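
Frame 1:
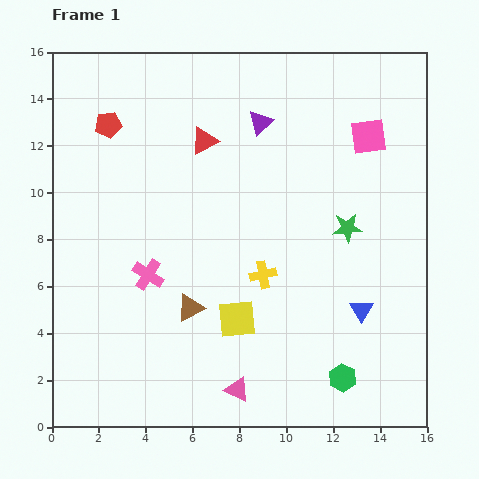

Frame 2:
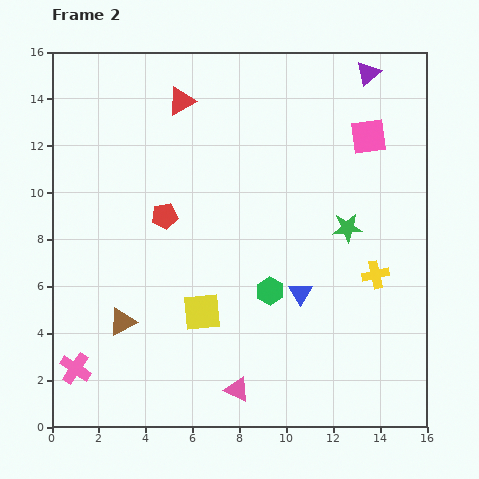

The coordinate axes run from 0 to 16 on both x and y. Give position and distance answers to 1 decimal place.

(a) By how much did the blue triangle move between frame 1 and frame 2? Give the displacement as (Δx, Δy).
(-2.6, 0.7)

The blue triangle was at (13.2, 5.0) in frame 1 and (10.6, 5.7) in frame 2.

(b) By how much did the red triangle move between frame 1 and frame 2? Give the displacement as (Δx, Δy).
(-1.0, 1.7)

The red triangle was at (6.5, 12.2) in frame 1 and (5.5, 13.9) in frame 2.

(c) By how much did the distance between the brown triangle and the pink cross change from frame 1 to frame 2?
+0.5

Distance in frame 1: 2.3. Distance in frame 2: 2.8.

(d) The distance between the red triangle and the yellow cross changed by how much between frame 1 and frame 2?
+4.9

Distance in frame 1: 6.2. Distance in frame 2: 11.1.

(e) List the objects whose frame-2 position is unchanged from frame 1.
the green star, the pink square, the pink triangle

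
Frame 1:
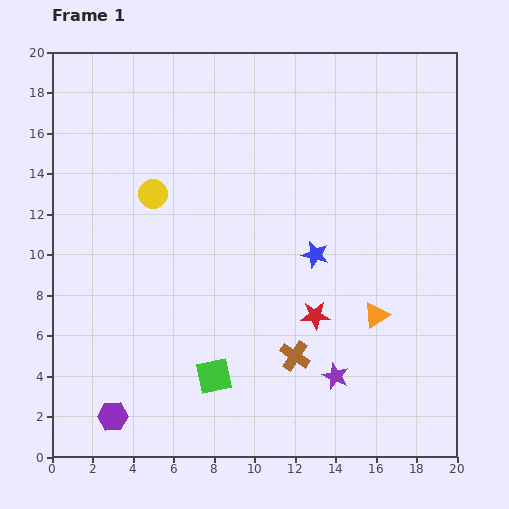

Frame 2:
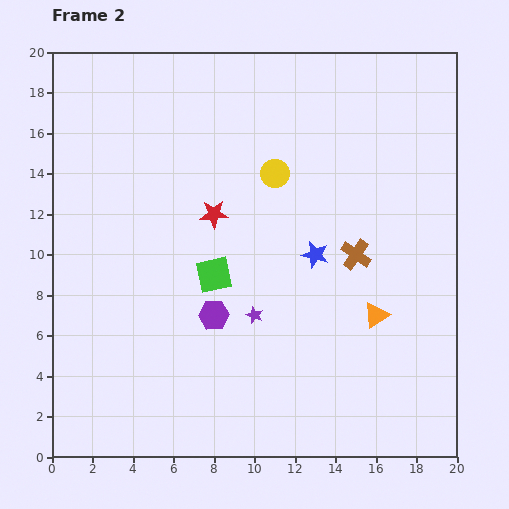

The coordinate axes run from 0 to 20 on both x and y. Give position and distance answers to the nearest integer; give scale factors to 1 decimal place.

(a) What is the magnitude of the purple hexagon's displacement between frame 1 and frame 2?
7

The purple hexagon moved from (3, 2) to (8, 7), a distance of √(5² + 5²) ≈ 7.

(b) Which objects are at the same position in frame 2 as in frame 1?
the blue star, the orange triangle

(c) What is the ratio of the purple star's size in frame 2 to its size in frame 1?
0.6×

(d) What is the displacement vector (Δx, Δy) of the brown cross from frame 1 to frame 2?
(3, 5)

The brown cross was at (12, 5) in frame 1 and (15, 10) in frame 2.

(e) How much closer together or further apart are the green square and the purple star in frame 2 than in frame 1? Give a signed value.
-3

Distance in frame 1: 6. Distance in frame 2: 3.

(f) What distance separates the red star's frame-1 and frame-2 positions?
7

The red star moved from (13, 7) to (8, 12), a distance of √(5² + 5²) ≈ 7.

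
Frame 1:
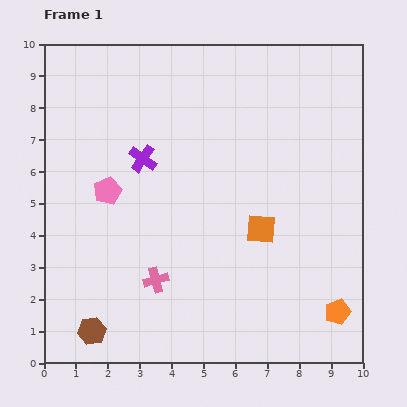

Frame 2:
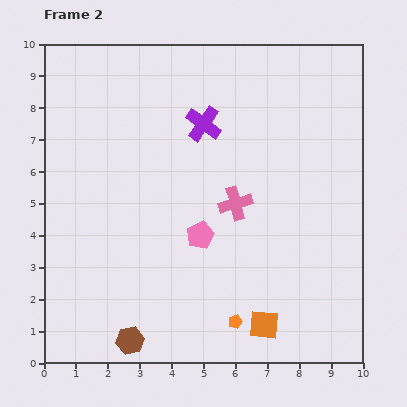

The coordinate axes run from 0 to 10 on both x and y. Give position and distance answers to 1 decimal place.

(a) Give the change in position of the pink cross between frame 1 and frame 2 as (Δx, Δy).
(2.5, 2.4)

The pink cross was at (3.5, 2.6) in frame 1 and (6.0, 5.0) in frame 2.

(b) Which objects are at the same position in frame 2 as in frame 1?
none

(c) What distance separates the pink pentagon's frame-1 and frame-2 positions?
3.2

The pink pentagon moved from (2.0, 5.4) to (4.9, 4.0), a distance of √(2.9² + 1.4²) ≈ 3.2.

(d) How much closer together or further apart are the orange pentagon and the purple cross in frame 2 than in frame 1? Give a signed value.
-1.5

Distance in frame 1: 7.8. Distance in frame 2: 6.3.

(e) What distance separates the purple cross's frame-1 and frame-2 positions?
2.2

The purple cross moved from (3.1, 6.4) to (5.0, 7.5), a distance of √(1.9² + 1.1²) ≈ 2.2.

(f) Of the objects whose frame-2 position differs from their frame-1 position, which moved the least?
the brown hexagon

(moved 1.2)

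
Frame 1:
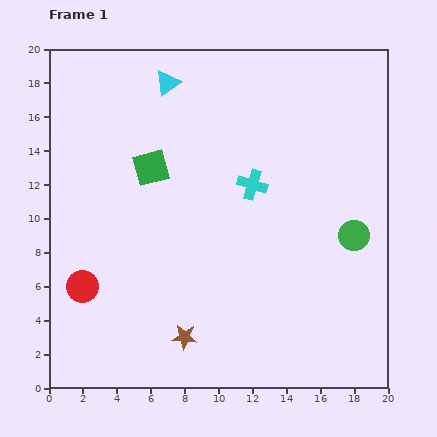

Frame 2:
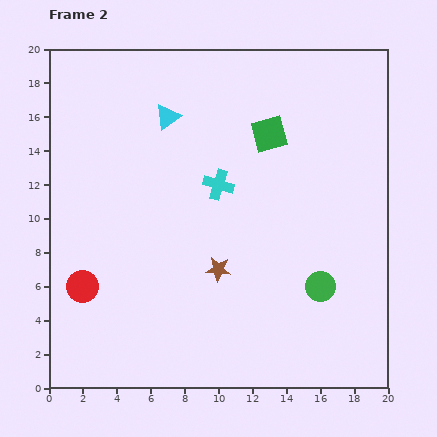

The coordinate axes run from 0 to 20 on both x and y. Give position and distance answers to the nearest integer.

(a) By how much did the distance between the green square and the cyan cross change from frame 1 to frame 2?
-2

Distance in frame 1: 6. Distance in frame 2: 4.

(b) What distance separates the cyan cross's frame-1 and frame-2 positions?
2

The cyan cross moved from (12, 12) to (10, 12), a distance of √(2² + 0²) ≈ 2.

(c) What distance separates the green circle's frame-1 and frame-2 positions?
4

The green circle moved from (18, 9) to (16, 6), a distance of √(2² + 3²) ≈ 4.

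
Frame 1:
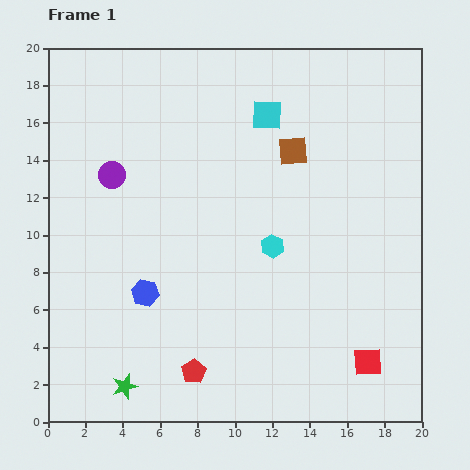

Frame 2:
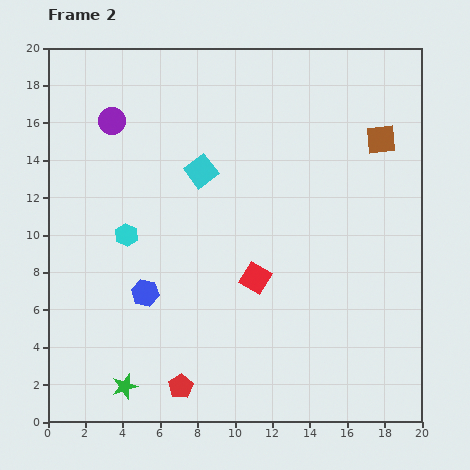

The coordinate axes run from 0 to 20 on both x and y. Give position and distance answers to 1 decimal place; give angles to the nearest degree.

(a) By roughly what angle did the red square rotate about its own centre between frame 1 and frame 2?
33° clockwise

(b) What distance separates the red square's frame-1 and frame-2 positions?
7.5

The red square moved from (17.1, 3.2) to (11.1, 7.7), a distance of √(6.0² + 4.5²) ≈ 7.5.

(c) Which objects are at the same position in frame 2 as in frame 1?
the green star, the blue hexagon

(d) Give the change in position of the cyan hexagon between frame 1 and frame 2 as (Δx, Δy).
(-7.8, 0.6)

The cyan hexagon was at (12.0, 9.4) in frame 1 and (4.2, 10.0) in frame 2.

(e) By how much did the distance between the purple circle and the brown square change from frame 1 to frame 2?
+4.6

Distance in frame 1: 9.8. Distance in frame 2: 14.4.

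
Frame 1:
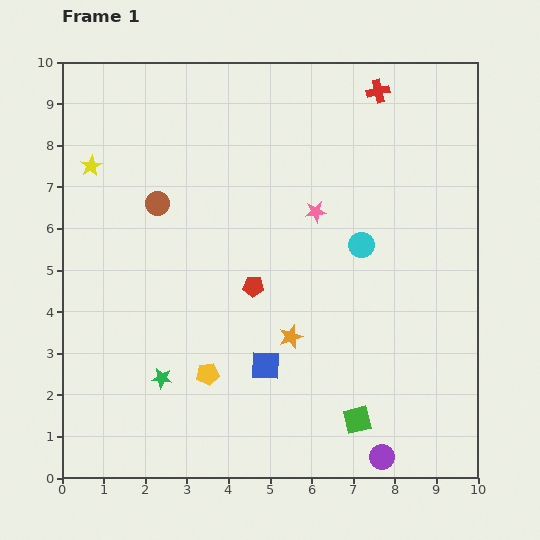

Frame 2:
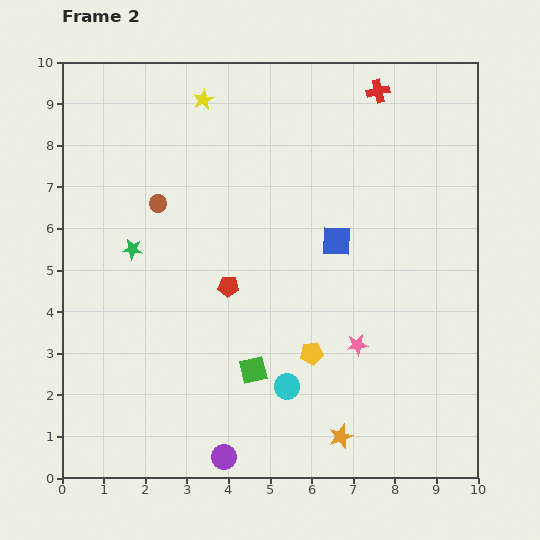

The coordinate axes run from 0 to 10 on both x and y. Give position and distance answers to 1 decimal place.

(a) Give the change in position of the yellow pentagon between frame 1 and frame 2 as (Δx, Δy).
(2.5, 0.5)

The yellow pentagon was at (3.5, 2.5) in frame 1 and (6.0, 3.0) in frame 2.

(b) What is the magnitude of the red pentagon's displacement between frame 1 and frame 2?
0.6

The red pentagon moved from (4.6, 4.6) to (4.0, 4.6), a distance of √(0.6² + 0.0²) ≈ 0.6.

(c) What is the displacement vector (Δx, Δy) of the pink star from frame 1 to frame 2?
(1.0, -3.2)

The pink star was at (6.1, 6.4) in frame 1 and (7.1, 3.2) in frame 2.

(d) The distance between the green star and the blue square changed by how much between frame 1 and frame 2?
+2.4

Distance in frame 1: 2.5. Distance in frame 2: 4.9.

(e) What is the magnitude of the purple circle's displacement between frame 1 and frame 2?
3.8

The purple circle moved from (7.7, 0.5) to (3.9, 0.5), a distance of √(3.8² + 0.0²) ≈ 3.8.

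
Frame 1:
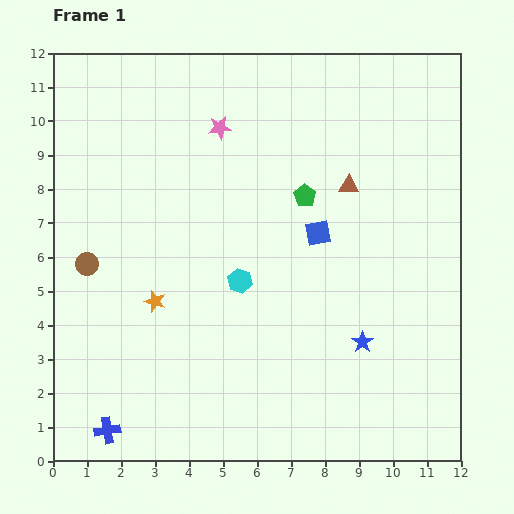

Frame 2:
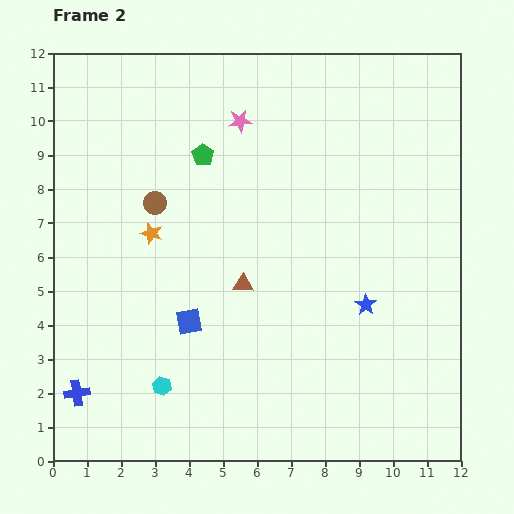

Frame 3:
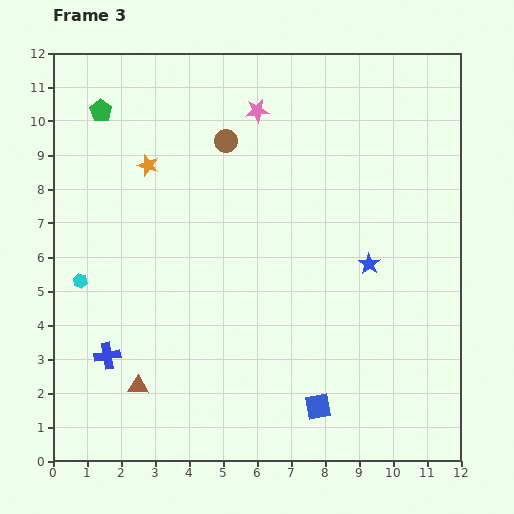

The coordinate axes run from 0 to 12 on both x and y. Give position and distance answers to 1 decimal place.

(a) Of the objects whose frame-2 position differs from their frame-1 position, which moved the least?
the pink star

(moved 0.6)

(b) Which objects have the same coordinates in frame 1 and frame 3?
none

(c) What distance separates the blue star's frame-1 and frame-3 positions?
2.3

The blue star moved from (9.1, 3.5) to (9.3, 5.8), a distance of √(0.2² + 2.3²) ≈ 2.3.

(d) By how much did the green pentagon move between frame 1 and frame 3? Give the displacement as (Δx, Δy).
(-6.0, 2.5)

The green pentagon was at (7.4, 7.8) in frame 1 and (1.4, 10.3) in frame 3.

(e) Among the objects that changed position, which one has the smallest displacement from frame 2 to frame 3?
the pink star

(moved 0.6)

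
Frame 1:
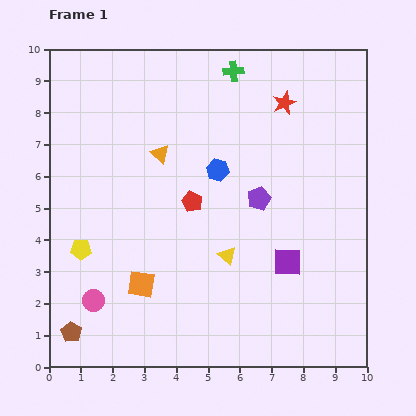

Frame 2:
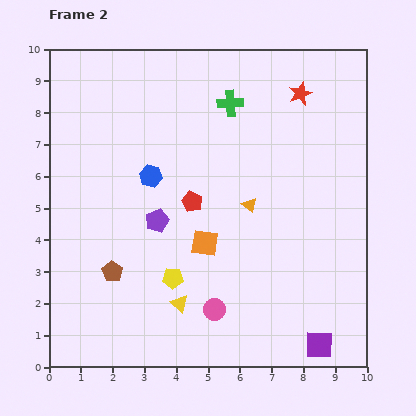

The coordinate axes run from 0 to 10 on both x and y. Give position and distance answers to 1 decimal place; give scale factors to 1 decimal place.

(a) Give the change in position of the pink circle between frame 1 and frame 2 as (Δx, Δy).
(3.8, -0.3)

The pink circle was at (1.4, 2.1) in frame 1 and (5.2, 1.8) in frame 2.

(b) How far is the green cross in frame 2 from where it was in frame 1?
1.0

The green cross moved from (5.8, 9.3) to (5.7, 8.3), a distance of √(0.1² + 1.0²) ≈ 1.0.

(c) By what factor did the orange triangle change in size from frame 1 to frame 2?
0.8×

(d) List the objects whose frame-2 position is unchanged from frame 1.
the red pentagon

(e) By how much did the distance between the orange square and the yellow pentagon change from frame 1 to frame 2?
-0.7

Distance in frame 1: 2.2. Distance in frame 2: 1.5.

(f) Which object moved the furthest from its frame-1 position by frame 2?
the pink circle

(moved 3.8; next 3.3)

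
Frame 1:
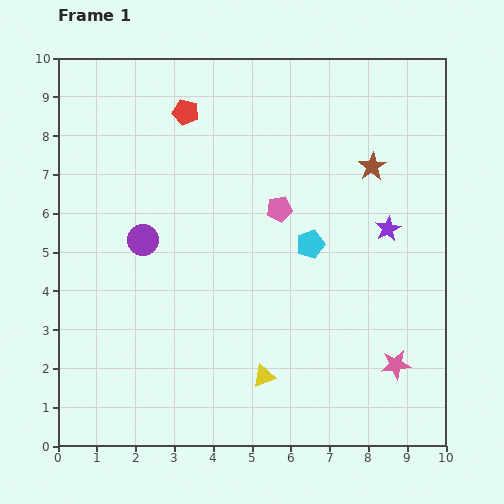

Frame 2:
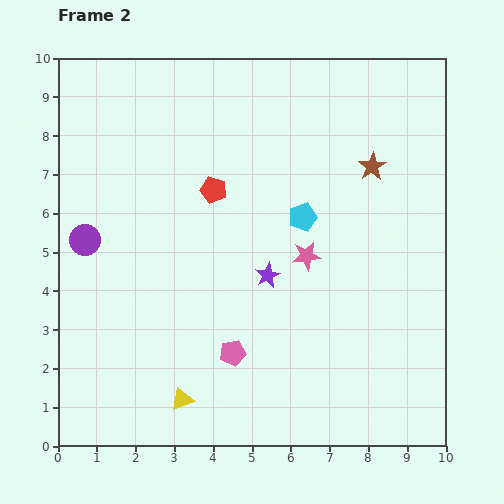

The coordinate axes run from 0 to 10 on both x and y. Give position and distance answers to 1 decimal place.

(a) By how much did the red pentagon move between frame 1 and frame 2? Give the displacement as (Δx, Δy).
(0.7, -2.0)

The red pentagon was at (3.3, 8.6) in frame 1 and (4.0, 6.6) in frame 2.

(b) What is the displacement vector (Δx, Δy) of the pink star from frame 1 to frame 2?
(-2.3, 2.8)

The pink star was at (8.7, 2.1) in frame 1 and (6.4, 4.9) in frame 2.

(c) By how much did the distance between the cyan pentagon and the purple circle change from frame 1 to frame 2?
+1.3

Distance in frame 1: 4.3. Distance in frame 2: 5.6.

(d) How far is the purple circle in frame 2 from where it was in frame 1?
1.5

The purple circle moved from (2.2, 5.3) to (0.7, 5.3), a distance of √(1.5² + 0.0²) ≈ 1.5.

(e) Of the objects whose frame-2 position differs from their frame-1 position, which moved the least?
the cyan pentagon

(moved 0.7)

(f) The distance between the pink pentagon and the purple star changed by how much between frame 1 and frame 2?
-0.6

Distance in frame 1: 2.8. Distance in frame 2: 2.2.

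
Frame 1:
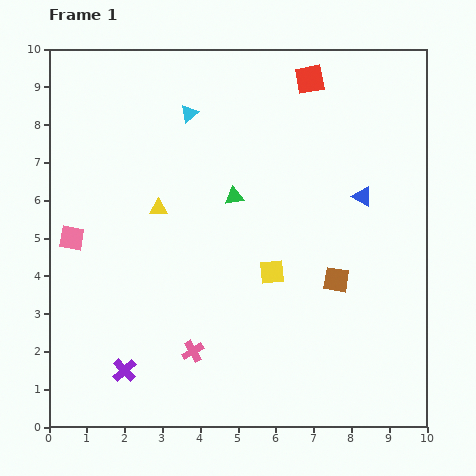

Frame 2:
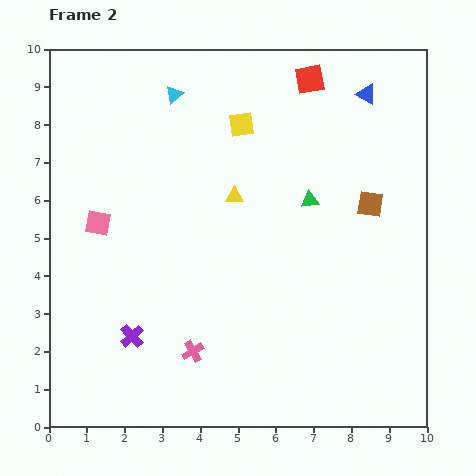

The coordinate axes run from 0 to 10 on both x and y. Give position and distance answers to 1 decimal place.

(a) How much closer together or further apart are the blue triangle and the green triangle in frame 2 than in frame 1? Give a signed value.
-0.2

Distance in frame 1: 3.4. Distance in frame 2: 3.2.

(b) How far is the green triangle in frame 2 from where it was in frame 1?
2.0

The green triangle moved from (4.9, 6.1) to (6.9, 6.0), a distance of √(2.0² + 0.1²) ≈ 2.0.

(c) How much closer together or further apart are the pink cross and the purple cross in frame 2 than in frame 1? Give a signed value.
-0.3

Distance in frame 1: 1.9. Distance in frame 2: 1.6.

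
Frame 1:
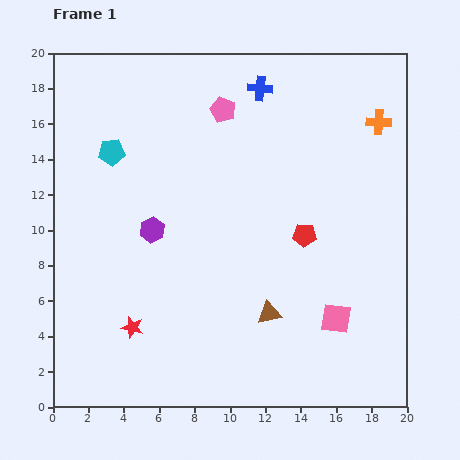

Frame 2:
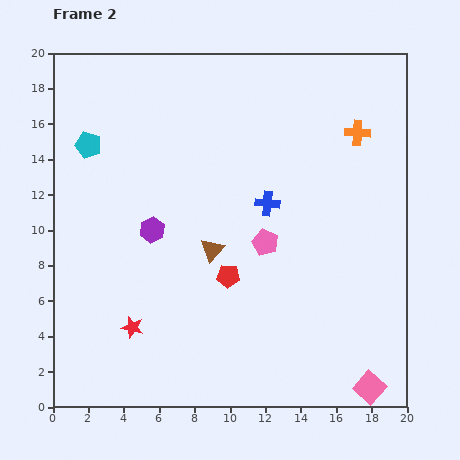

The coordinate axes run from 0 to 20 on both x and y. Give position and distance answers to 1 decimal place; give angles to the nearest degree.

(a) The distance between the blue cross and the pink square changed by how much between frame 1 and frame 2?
-1.8

Distance in frame 1: 13.7. Distance in frame 2: 11.9.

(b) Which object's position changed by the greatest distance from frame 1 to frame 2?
the pink pentagon

(moved 7.9; next 6.5)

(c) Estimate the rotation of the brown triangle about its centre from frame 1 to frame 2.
36° counter-clockwise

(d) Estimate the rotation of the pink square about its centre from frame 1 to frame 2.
34° clockwise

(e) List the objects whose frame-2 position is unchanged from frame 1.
the red star, the purple hexagon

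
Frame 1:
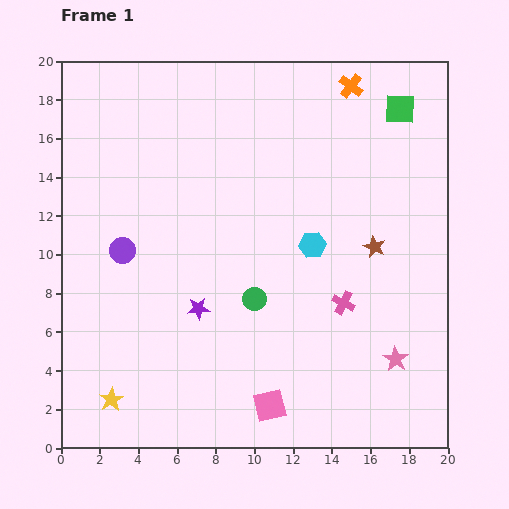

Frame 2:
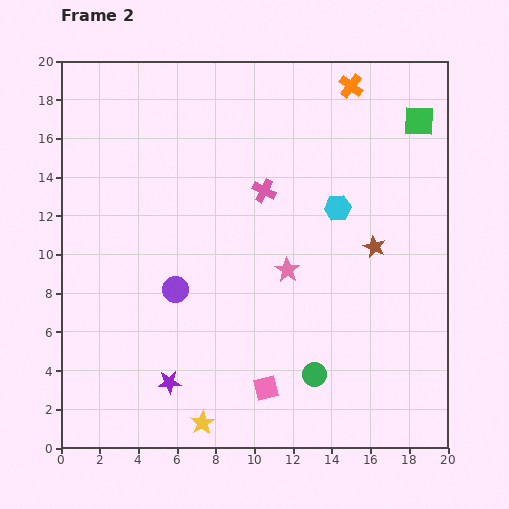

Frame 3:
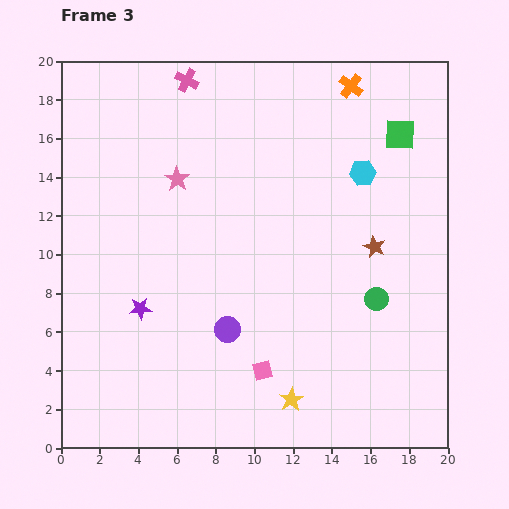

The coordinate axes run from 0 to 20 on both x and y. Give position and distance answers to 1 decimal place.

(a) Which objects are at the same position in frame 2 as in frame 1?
the brown star, the orange cross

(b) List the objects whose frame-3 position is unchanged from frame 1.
the brown star, the orange cross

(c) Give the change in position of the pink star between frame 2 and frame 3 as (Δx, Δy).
(-5.7, 4.7)

The pink star was at (11.7, 9.2) in frame 2 and (6.0, 13.9) in frame 3.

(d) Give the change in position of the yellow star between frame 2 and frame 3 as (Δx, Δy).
(4.6, 1.2)

The yellow star was at (7.3, 1.3) in frame 2 and (11.9, 2.5) in frame 3.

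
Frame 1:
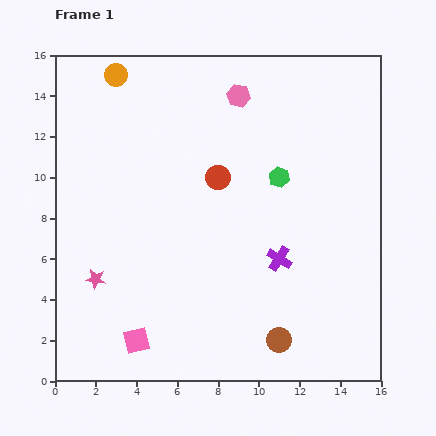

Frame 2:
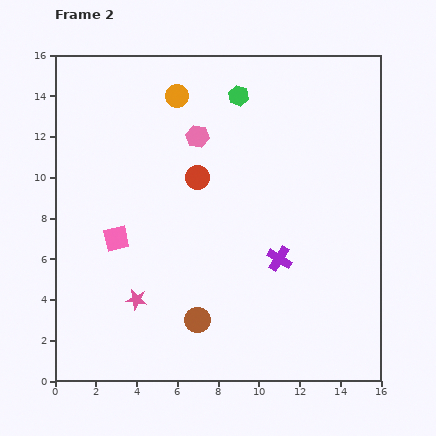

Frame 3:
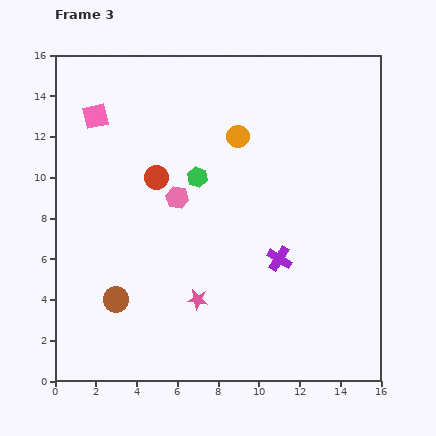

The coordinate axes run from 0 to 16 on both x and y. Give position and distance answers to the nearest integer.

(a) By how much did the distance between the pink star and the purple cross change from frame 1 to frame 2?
-2

Distance in frame 1: 9. Distance in frame 2: 7.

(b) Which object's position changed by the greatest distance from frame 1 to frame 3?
the pink square

(moved 11; next 8)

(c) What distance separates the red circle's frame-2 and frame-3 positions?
2

The red circle moved from (7, 10) to (5, 10), a distance of √(2² + 0²) ≈ 2.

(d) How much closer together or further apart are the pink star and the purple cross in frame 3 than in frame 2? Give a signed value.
-3

Distance in frame 2: 7. Distance in frame 3: 4.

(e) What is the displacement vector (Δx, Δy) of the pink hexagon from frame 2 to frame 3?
(-1, -3)

The pink hexagon was at (7, 12) in frame 2 and (6, 9) in frame 3.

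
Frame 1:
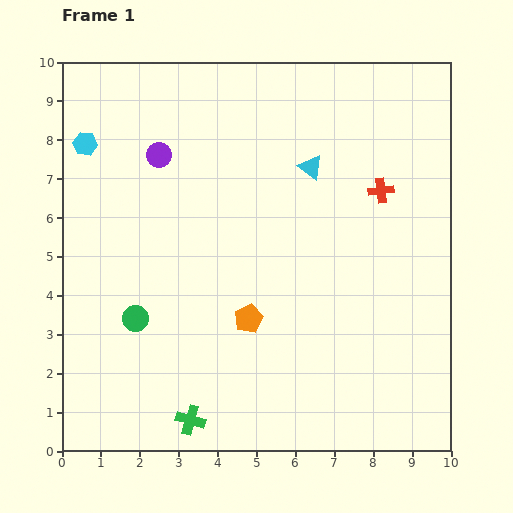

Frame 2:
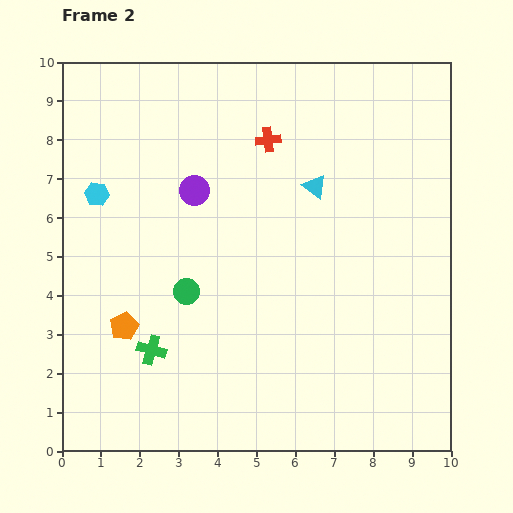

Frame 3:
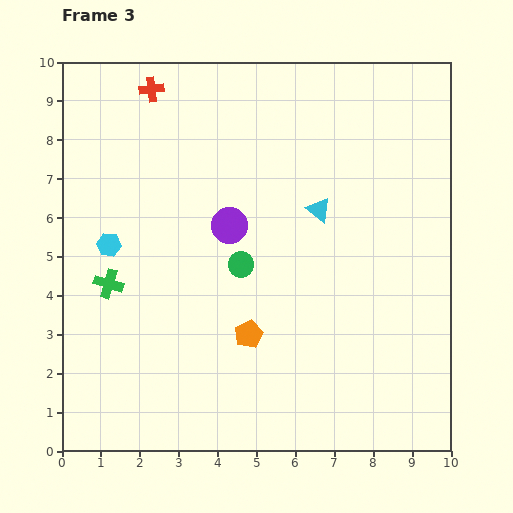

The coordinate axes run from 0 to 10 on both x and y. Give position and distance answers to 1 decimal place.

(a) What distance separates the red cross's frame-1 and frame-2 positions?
3.2

The red cross moved from (8.2, 6.7) to (5.3, 8.0), a distance of √(2.9² + 1.3²) ≈ 3.2.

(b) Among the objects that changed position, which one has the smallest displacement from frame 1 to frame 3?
the orange pentagon

(moved 0.4)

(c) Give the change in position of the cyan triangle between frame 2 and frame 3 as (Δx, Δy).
(0.1, -0.6)

The cyan triangle was at (6.5, 6.8) in frame 2 and (6.6, 6.2) in frame 3.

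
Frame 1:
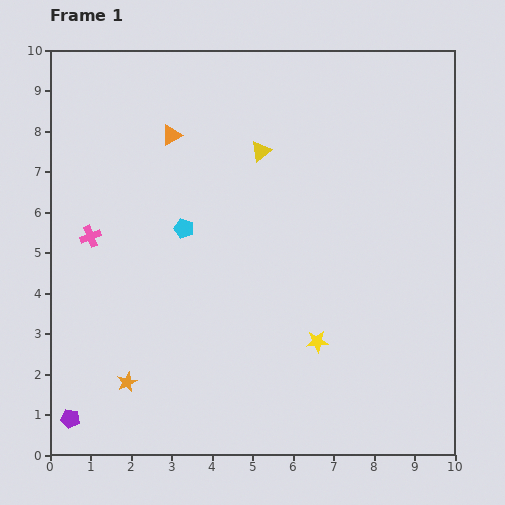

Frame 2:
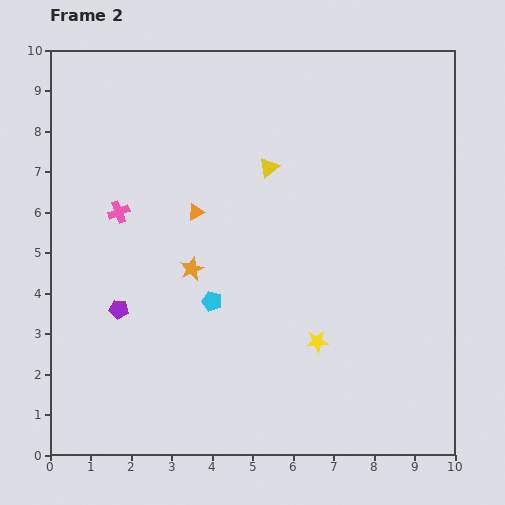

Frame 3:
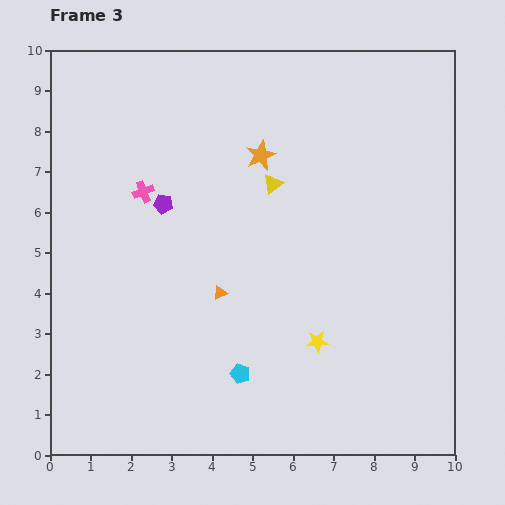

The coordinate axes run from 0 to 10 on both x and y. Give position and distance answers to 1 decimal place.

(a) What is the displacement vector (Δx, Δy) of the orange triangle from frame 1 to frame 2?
(0.6, -1.9)

The orange triangle was at (3.0, 7.9) in frame 1 and (3.6, 6.0) in frame 2.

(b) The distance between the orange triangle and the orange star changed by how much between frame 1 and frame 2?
-4.8

Distance in frame 1: 6.2. Distance in frame 2: 1.4.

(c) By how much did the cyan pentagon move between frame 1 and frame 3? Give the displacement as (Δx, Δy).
(1.4, -3.6)

The cyan pentagon was at (3.3, 5.6) in frame 1 and (4.7, 2.0) in frame 3.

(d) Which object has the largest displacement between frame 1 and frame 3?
the orange star

(moved 6.5; next 5.8)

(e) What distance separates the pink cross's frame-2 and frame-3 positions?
0.8

The pink cross moved from (1.7, 6.0) to (2.3, 6.5), a distance of √(0.6² + 0.5²) ≈ 0.8.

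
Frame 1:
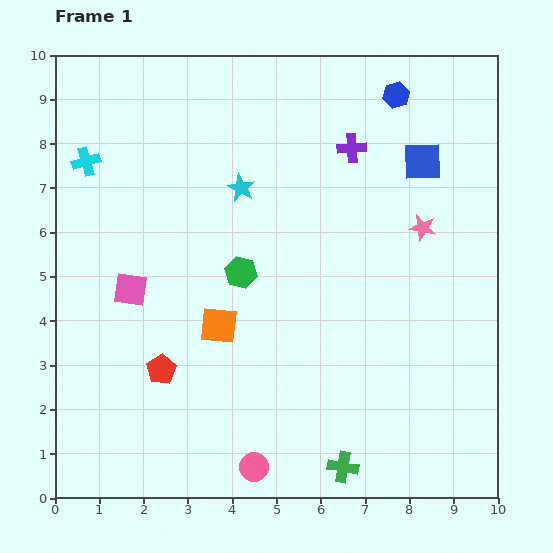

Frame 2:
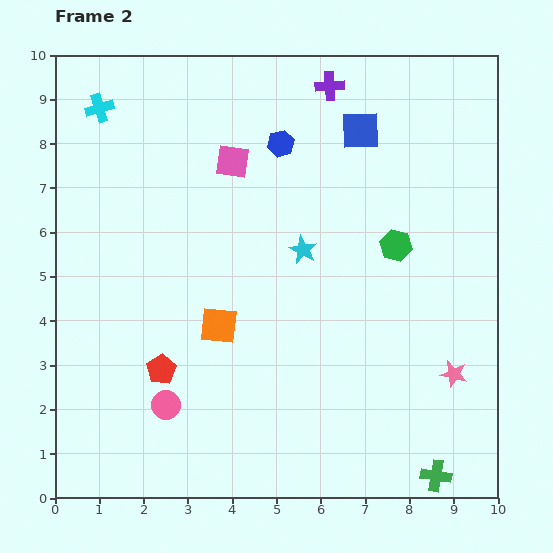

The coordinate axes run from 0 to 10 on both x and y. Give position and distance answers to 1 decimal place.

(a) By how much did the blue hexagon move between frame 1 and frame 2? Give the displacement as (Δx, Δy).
(-2.6, -1.1)

The blue hexagon was at (7.7, 9.1) in frame 1 and (5.1, 8.0) in frame 2.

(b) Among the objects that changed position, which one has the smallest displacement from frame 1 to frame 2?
the cyan cross

(moved 1.2)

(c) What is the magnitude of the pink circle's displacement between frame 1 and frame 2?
2.4

The pink circle moved from (4.5, 0.7) to (2.5, 2.1), a distance of √(2.0² + 1.4²) ≈ 2.4.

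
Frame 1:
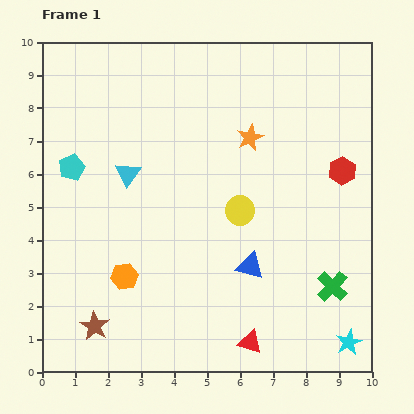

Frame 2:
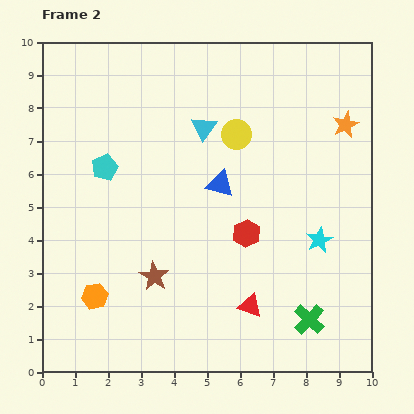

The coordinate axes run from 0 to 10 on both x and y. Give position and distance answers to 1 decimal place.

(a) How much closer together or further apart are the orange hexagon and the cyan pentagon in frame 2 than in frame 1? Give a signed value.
+0.2

Distance in frame 1: 3.7. Distance in frame 2: 3.9.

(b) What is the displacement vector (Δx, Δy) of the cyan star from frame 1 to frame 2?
(-0.9, 3.1)

The cyan star was at (9.3, 0.9) in frame 1 and (8.4, 4.0) in frame 2.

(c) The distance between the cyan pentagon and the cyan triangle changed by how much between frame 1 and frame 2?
+1.5

Distance in frame 1: 1.7. Distance in frame 2: 3.2.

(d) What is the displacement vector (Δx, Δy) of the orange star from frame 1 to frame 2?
(2.9, 0.4)

The orange star was at (6.3, 7.1) in frame 1 and (9.2, 7.5) in frame 2.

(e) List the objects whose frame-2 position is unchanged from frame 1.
none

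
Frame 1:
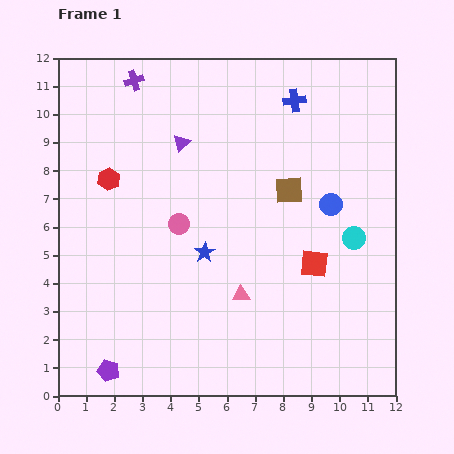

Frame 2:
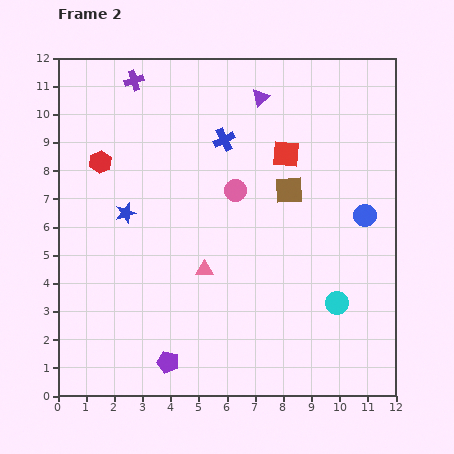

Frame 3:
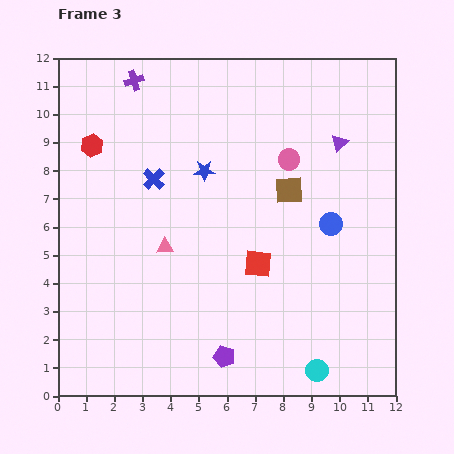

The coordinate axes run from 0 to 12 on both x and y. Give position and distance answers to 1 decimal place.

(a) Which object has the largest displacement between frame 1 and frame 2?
the red square

(moved 4.0; next 3.2)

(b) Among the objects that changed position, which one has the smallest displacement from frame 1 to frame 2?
the red hexagon

(moved 0.7)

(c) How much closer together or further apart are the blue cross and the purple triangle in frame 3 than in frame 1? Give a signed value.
+2.4

Distance in frame 1: 4.3. Distance in frame 3: 6.7.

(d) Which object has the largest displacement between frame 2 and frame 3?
the red square

(moved 4.0; next 3.2)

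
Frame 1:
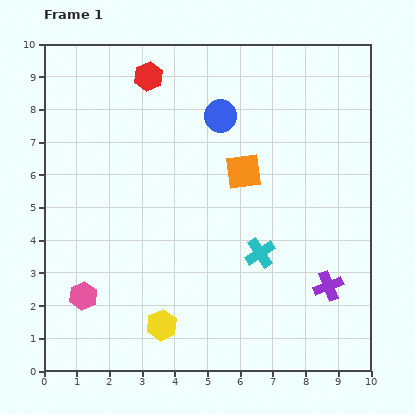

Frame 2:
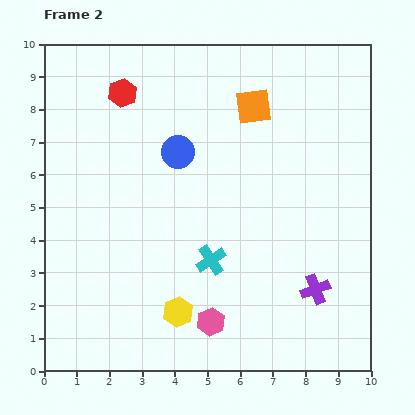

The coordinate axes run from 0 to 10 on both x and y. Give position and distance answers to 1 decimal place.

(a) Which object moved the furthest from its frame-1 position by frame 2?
the pink hexagon

(moved 4.0; next 2.0)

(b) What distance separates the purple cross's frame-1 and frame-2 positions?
0.4

The purple cross moved from (8.7, 2.6) to (8.3, 2.5), a distance of √(0.4² + 0.1²) ≈ 0.4.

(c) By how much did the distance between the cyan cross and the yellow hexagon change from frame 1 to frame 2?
-1.8

Distance in frame 1: 3.7. Distance in frame 2: 1.9.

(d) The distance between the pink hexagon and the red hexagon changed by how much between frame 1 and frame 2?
+0.5

Distance in frame 1: 7.0. Distance in frame 2: 7.5.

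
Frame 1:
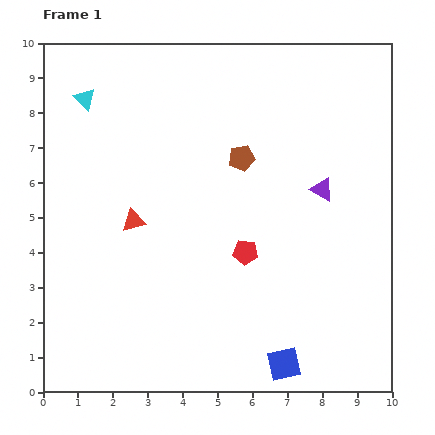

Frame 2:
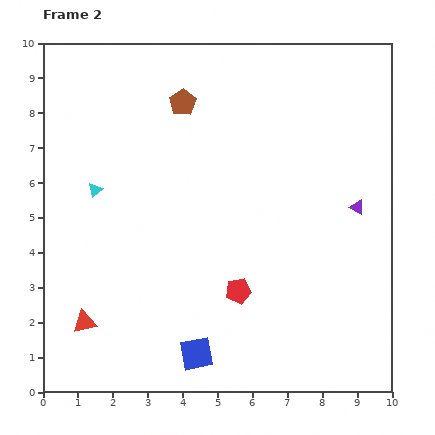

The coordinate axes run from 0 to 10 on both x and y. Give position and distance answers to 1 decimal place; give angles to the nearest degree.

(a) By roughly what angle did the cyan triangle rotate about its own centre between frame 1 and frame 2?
35° clockwise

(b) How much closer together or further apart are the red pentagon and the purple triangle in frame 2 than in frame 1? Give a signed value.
+1.4

Distance in frame 1: 2.8. Distance in frame 2: 4.2.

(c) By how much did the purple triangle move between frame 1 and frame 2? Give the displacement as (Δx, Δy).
(1.0, -0.5)

The purple triangle was at (8.0, 5.8) in frame 1 and (9.0, 5.3) in frame 2.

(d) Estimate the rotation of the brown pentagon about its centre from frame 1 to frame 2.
20° counter-clockwise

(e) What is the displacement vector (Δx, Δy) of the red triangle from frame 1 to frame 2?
(-1.4, -2.9)

The red triangle was at (2.6, 4.9) in frame 1 and (1.2, 2.0) in frame 2.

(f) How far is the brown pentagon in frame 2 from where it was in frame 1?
2.3

The brown pentagon moved from (5.7, 6.7) to (4.0, 8.3), a distance of √(1.7² + 1.6²) ≈ 2.3.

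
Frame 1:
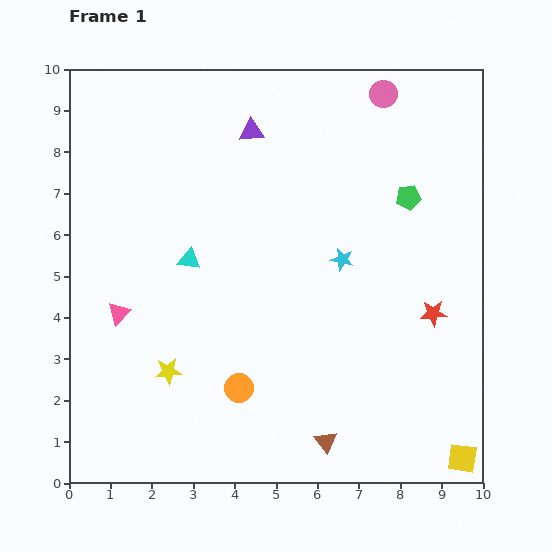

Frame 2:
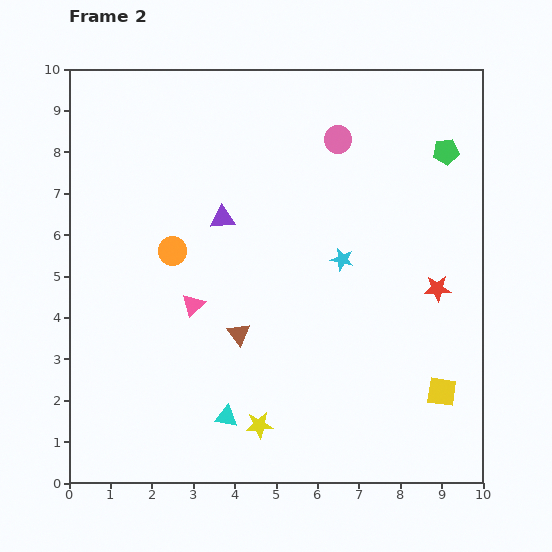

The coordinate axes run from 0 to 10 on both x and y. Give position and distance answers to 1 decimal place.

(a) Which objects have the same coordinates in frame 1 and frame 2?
the cyan star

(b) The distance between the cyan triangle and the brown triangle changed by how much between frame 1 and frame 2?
-3.5

Distance in frame 1: 5.5. Distance in frame 2: 2.0.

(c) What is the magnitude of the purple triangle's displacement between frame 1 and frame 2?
2.2

The purple triangle moved from (4.4, 8.5) to (3.7, 6.4), a distance of √(0.7² + 2.1²) ≈ 2.2.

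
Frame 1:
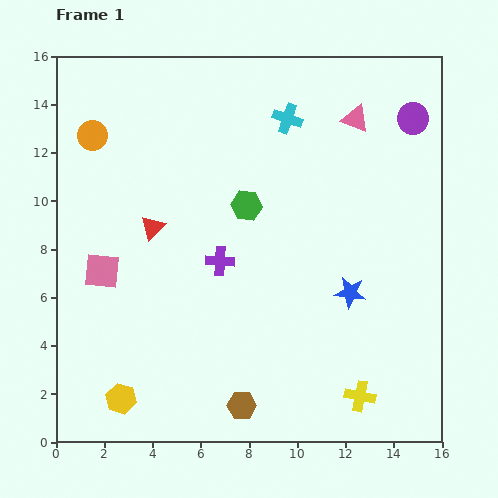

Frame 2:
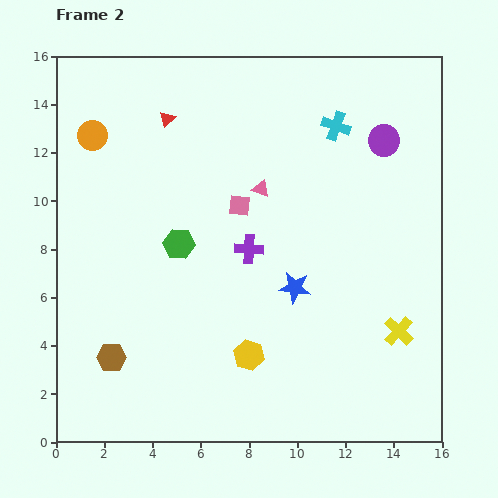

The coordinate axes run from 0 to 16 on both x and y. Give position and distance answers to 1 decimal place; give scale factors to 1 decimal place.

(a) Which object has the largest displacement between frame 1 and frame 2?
the pink square

(moved 6.3; next 5.8)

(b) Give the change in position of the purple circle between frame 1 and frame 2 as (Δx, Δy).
(-1.2, -0.9)

The purple circle was at (14.8, 13.4) in frame 1 and (13.6, 12.5) in frame 2.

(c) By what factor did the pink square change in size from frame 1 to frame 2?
0.6×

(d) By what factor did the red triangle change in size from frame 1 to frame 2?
0.7×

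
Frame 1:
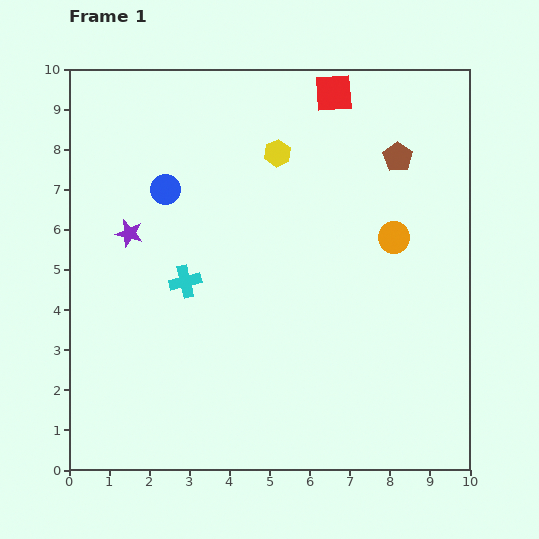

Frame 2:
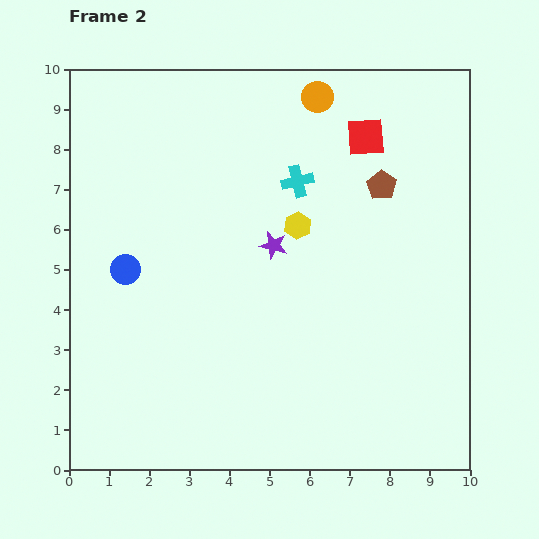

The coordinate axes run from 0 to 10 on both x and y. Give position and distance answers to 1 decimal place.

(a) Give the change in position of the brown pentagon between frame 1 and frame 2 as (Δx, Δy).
(-0.4, -0.7)

The brown pentagon was at (8.2, 7.8) in frame 1 and (7.8, 7.1) in frame 2.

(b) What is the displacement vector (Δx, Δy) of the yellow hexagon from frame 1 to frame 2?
(0.5, -1.8)

The yellow hexagon was at (5.2, 7.9) in frame 1 and (5.7, 6.1) in frame 2.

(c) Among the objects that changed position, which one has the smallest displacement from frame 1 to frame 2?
the brown pentagon

(moved 0.8)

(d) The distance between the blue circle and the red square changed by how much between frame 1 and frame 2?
+2.0

Distance in frame 1: 4.8. Distance in frame 2: 6.8.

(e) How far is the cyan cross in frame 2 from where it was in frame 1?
3.8

The cyan cross moved from (2.9, 4.7) to (5.7, 7.2), a distance of √(2.8² + 2.5²) ≈ 3.8.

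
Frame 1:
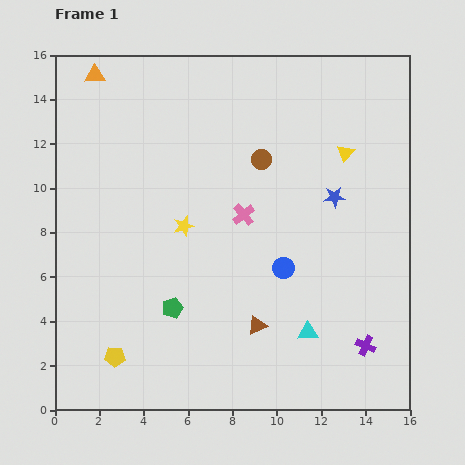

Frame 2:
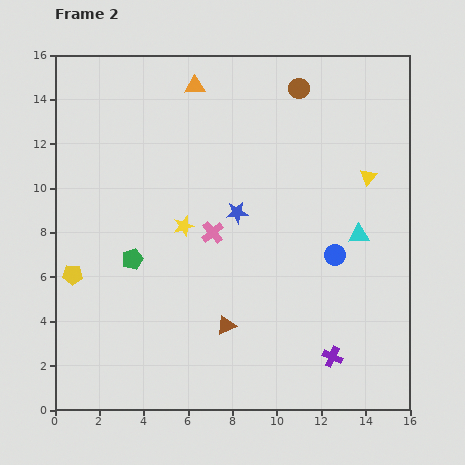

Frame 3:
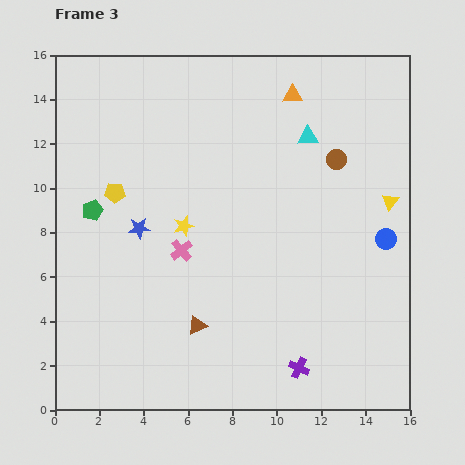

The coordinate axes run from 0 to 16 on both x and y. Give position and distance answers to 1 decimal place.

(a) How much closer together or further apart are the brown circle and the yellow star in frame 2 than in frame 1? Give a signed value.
+3.5

Distance in frame 1: 4.6. Distance in frame 2: 8.1.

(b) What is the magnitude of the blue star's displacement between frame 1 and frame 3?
8.9

The blue star moved from (12.6, 9.6) to (3.8, 8.2), a distance of √(8.8² + 1.4²) ≈ 8.9.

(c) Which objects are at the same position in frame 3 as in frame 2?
the yellow star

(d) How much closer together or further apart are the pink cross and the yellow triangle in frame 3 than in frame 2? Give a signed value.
+2.3

Distance in frame 2: 7.4. Distance in frame 3: 9.7.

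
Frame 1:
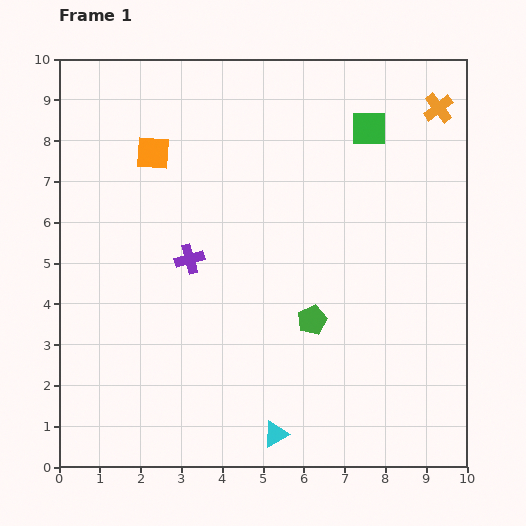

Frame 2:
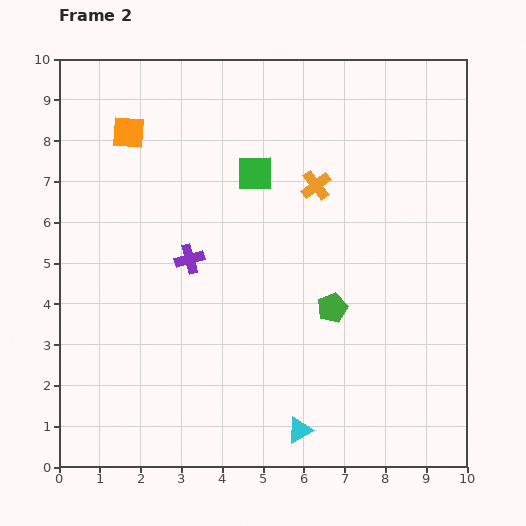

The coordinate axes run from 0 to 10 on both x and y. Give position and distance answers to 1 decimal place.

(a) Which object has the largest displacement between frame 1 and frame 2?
the orange cross

(moved 3.6; next 3.0)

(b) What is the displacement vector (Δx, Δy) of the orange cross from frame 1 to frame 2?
(-3.0, -1.9)

The orange cross was at (9.3, 8.8) in frame 1 and (6.3, 6.9) in frame 2.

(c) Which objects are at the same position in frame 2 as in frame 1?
the purple cross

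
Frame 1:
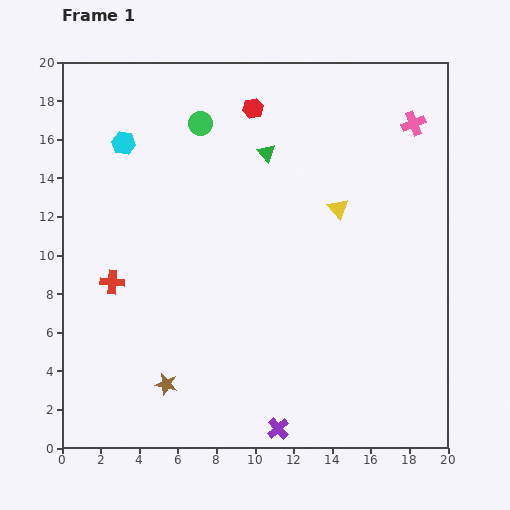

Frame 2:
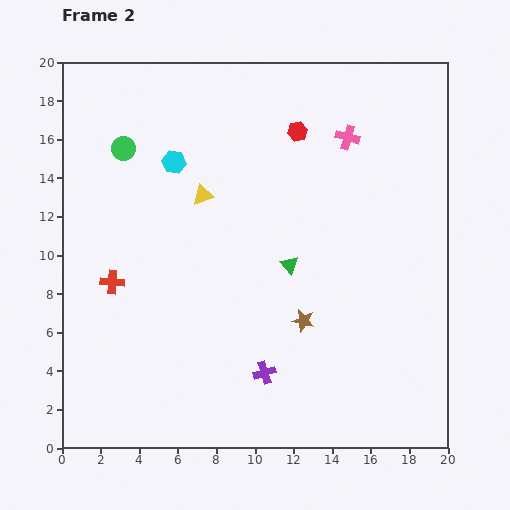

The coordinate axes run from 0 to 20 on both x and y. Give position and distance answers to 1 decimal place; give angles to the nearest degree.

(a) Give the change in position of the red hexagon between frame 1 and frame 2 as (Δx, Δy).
(2.3, -1.2)

The red hexagon was at (9.9, 17.6) in frame 1 and (12.2, 16.4) in frame 2.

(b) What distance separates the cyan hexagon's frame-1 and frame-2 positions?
2.8

The cyan hexagon moved from (3.2, 15.8) to (5.8, 14.8), a distance of √(2.6² + 1.0²) ≈ 2.8.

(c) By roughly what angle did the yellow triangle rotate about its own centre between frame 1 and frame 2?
52° clockwise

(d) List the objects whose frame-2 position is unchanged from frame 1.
the red cross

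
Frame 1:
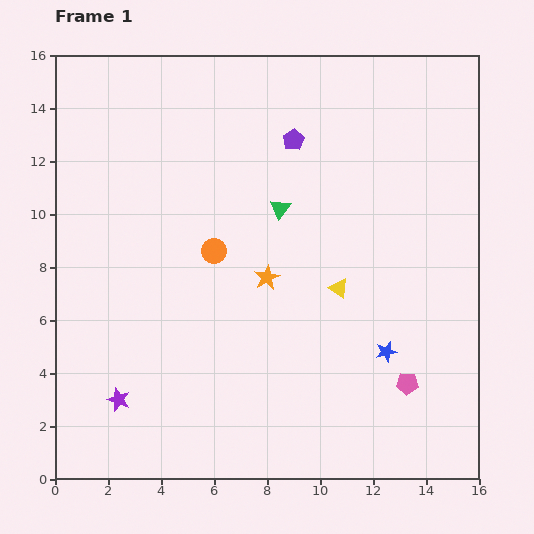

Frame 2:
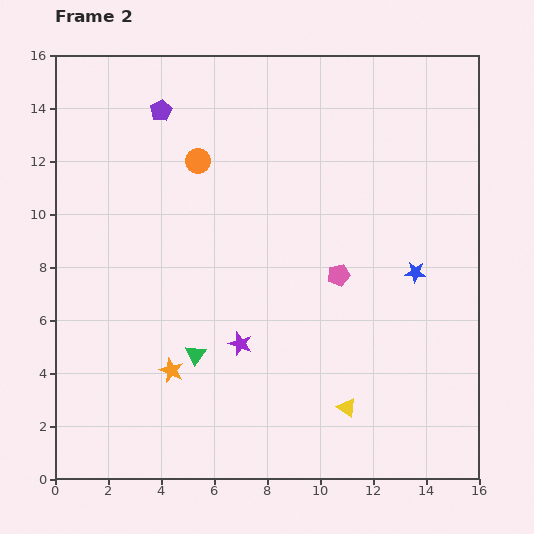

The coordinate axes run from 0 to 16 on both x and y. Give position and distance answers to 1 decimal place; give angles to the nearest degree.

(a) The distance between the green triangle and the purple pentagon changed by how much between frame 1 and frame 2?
+6.7

Distance in frame 1: 2.6. Distance in frame 2: 9.3.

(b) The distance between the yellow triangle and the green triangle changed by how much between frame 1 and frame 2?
+2.3

Distance in frame 1: 3.7. Distance in frame 2: 6.0.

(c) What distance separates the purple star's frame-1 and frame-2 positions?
5.1

The purple star moved from (2.4, 3.0) to (7.0, 5.1), a distance of √(4.6² + 2.1²) ≈ 5.1.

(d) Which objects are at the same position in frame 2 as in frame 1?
none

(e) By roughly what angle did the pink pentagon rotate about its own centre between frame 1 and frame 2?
16° counter-clockwise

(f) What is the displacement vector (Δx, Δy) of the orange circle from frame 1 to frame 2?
(-0.6, 3.4)

The orange circle was at (6.0, 8.6) in frame 1 and (5.4, 12.0) in frame 2.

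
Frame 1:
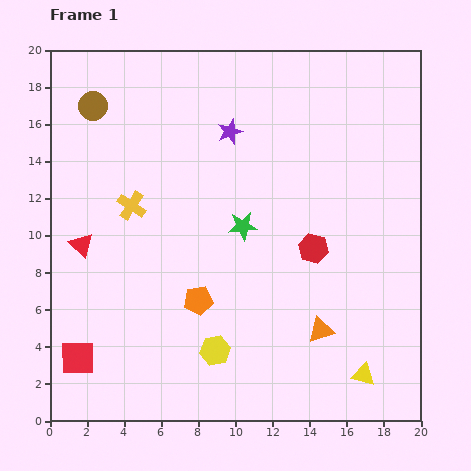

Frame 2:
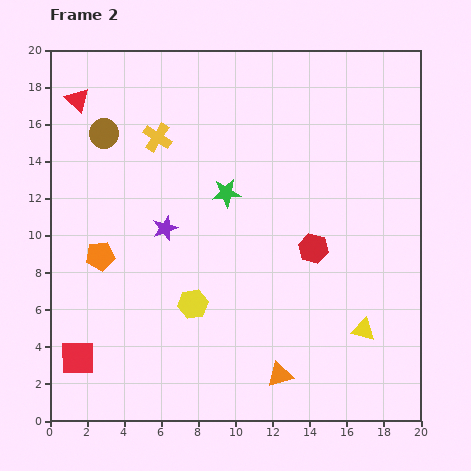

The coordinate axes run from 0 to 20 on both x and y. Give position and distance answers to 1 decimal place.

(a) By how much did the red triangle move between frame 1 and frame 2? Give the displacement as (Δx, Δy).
(-0.2, 7.8)

The red triangle was at (1.7, 9.5) in frame 1 and (1.5, 17.3) in frame 2.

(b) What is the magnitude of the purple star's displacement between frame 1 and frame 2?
6.3

The purple star moved from (9.7, 15.6) to (6.2, 10.4), a distance of √(3.5² + 5.2²) ≈ 6.3.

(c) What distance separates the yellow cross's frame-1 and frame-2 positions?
4.0

The yellow cross moved from (4.4, 11.6) to (5.8, 15.3), a distance of √(1.4² + 3.7²) ≈ 4.0.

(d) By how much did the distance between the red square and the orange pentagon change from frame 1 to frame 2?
-1.6

Distance in frame 1: 7.2. Distance in frame 2: 5.6.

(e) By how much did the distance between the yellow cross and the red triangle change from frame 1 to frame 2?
+1.3

Distance in frame 1: 3.4. Distance in frame 2: 4.7.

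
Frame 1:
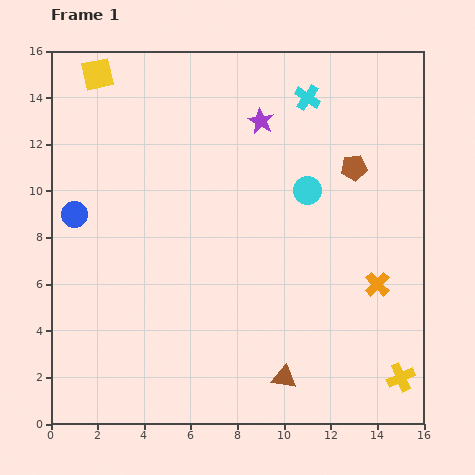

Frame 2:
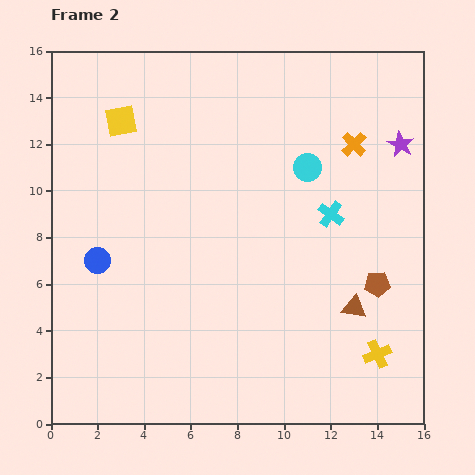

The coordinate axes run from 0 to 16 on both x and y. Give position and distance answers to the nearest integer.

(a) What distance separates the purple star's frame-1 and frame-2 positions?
6

The purple star moved from (9, 13) to (15, 12), a distance of √(6² + 1²) ≈ 6.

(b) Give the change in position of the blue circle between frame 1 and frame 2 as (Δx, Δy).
(1, -2)

The blue circle was at (1, 9) in frame 1 and (2, 7) in frame 2.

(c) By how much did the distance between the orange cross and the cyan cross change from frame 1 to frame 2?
-6

Distance in frame 1: 9. Distance in frame 2: 3.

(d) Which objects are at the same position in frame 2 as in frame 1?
none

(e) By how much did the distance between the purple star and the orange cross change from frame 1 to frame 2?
-7

Distance in frame 1: 9. Distance in frame 2: 2.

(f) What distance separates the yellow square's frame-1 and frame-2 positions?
2

The yellow square moved from (2, 15) to (3, 13), a distance of √(1² + 2²) ≈ 2.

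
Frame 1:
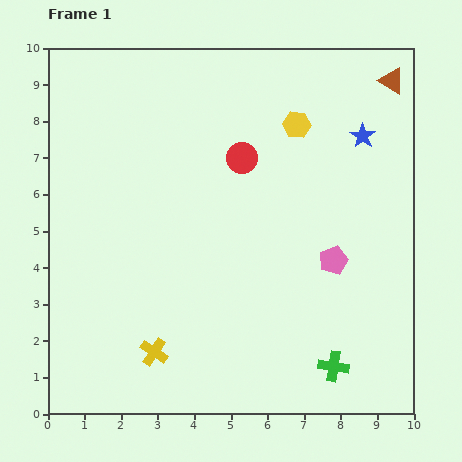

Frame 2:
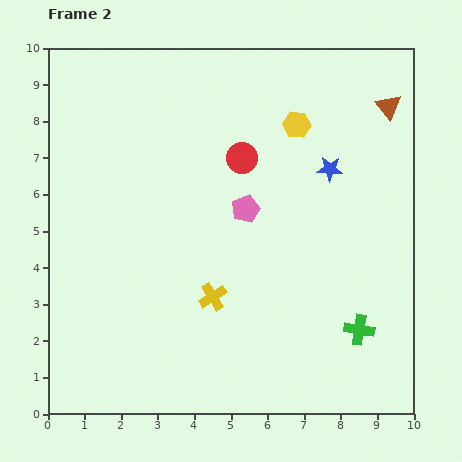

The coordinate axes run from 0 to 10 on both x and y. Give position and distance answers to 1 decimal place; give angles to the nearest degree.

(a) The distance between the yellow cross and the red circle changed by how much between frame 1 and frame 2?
-1.9

Distance in frame 1: 5.8. Distance in frame 2: 3.9.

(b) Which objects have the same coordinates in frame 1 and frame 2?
the red circle, the yellow hexagon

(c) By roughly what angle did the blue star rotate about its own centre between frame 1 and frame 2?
31° counter-clockwise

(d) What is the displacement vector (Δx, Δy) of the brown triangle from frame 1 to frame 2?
(-0.1, -0.7)

The brown triangle was at (9.4, 9.1) in frame 1 and (9.3, 8.4) in frame 2.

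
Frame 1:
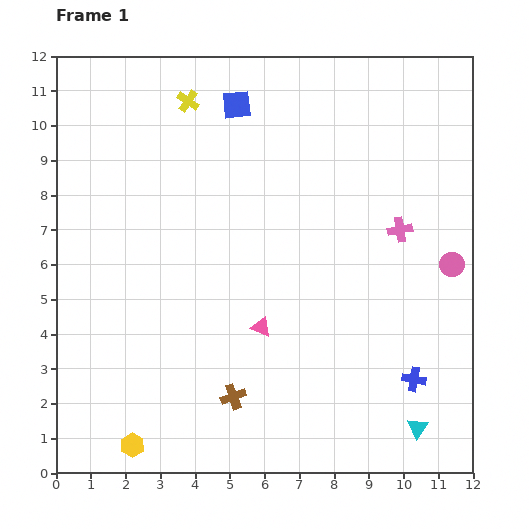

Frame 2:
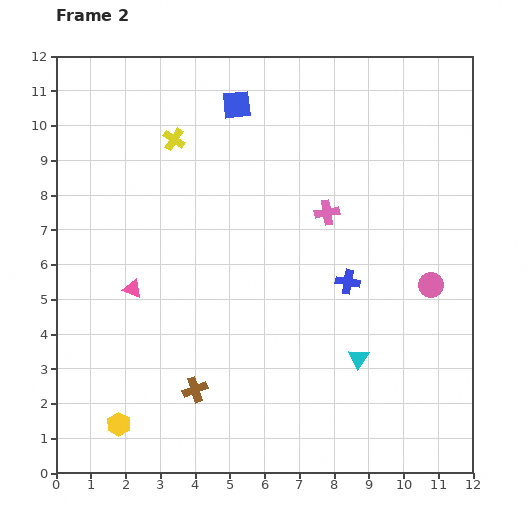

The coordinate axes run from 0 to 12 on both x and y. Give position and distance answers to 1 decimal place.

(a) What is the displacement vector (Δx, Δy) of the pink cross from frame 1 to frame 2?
(-2.1, 0.5)

The pink cross was at (9.9, 7.0) in frame 1 and (7.8, 7.5) in frame 2.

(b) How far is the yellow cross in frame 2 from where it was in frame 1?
1.2

The yellow cross moved from (3.8, 10.7) to (3.4, 9.6), a distance of √(0.4² + 1.1²) ≈ 1.2.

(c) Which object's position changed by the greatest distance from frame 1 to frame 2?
the pink triangle

(moved 3.9; next 3.4)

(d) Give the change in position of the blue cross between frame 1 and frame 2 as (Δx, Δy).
(-1.9, 2.8)

The blue cross was at (10.3, 2.7) in frame 1 and (8.4, 5.5) in frame 2.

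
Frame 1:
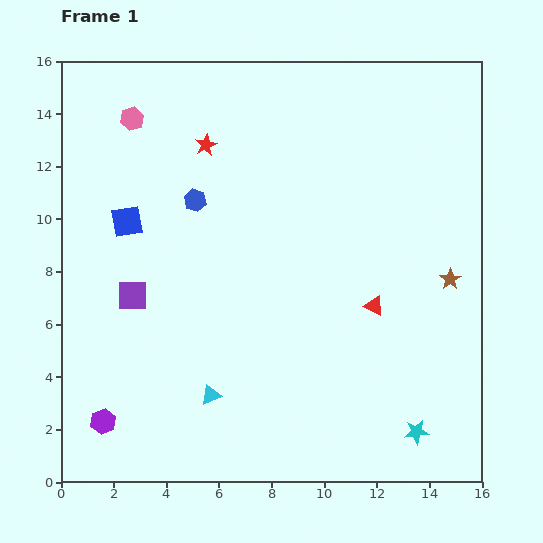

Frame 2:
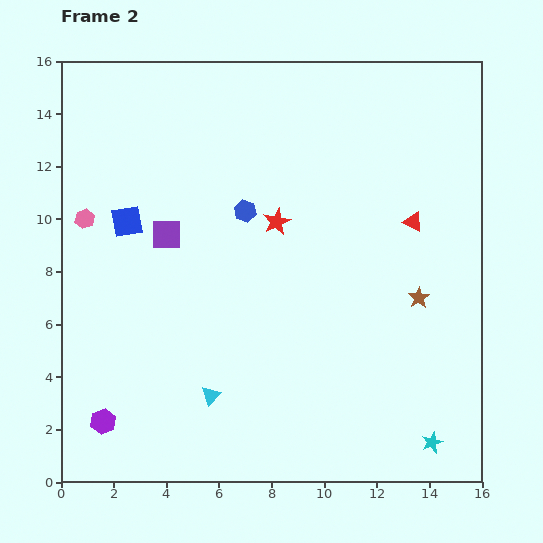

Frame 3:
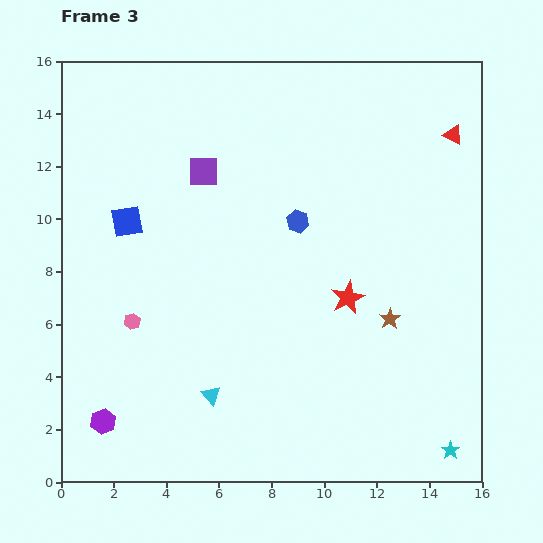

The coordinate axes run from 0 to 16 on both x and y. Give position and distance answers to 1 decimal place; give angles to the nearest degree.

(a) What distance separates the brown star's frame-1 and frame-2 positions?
1.4

The brown star moved from (14.8, 7.7) to (13.6, 7.0), a distance of √(1.2² + 0.7²) ≈ 1.4.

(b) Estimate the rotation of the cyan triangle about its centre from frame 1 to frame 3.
50° counter-clockwise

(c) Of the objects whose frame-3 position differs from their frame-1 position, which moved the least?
the cyan star

(moved 1.5)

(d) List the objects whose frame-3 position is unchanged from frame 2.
the cyan triangle, the purple hexagon, the blue square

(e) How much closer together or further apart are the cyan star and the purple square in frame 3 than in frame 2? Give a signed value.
+1.4

Distance in frame 2: 12.8. Distance in frame 3: 14.2.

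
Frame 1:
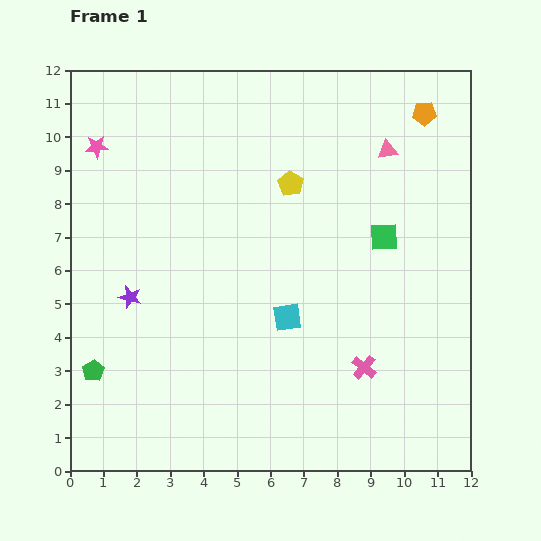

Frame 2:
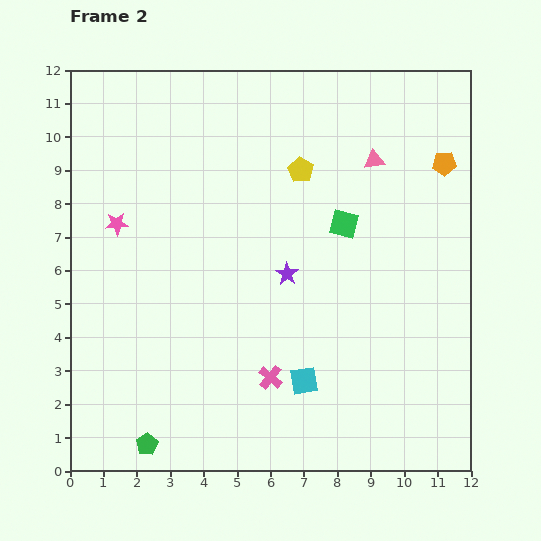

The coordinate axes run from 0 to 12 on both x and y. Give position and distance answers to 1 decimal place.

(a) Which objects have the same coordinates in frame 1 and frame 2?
none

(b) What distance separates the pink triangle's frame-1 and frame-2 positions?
0.5

The pink triangle moved from (9.5, 9.6) to (9.1, 9.3), a distance of √(0.4² + 0.3²) ≈ 0.5.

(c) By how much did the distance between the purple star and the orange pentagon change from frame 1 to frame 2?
-4.7

Distance in frame 1: 10.4. Distance in frame 2: 5.7.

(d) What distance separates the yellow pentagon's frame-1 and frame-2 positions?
0.5

The yellow pentagon moved from (6.6, 8.6) to (6.9, 9.0), a distance of √(0.3² + 0.4²) ≈ 0.5.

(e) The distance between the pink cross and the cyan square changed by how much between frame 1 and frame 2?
-1.7

Distance in frame 1: 2.7. Distance in frame 2: 1.0.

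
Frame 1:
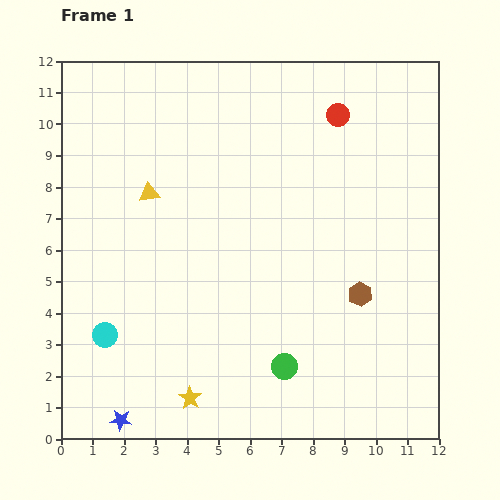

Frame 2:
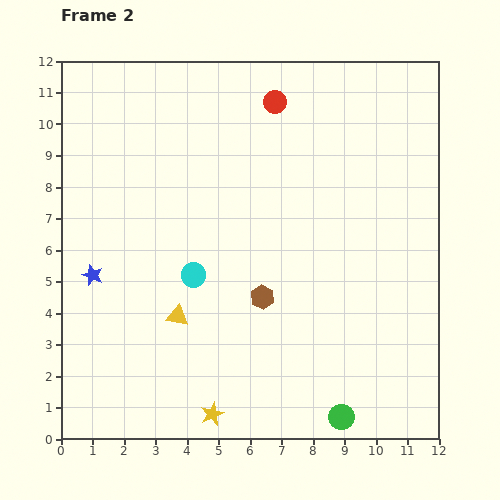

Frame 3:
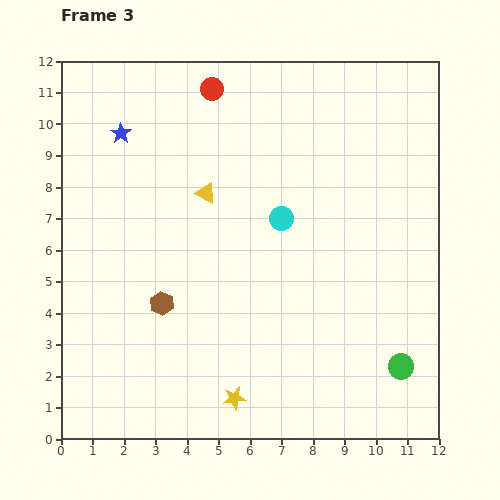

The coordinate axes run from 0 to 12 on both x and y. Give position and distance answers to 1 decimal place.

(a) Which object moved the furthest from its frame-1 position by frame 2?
the blue star

(moved 4.7; next 4.0)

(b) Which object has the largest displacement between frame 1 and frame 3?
the blue star

(moved 9.1; next 6.7)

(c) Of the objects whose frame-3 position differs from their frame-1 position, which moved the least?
the yellow star

(moved 1.4)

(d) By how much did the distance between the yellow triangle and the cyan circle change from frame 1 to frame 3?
-2.2

Distance in frame 1: 4.7. Distance in frame 3: 2.5.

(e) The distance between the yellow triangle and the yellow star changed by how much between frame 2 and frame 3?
+3.3

Distance in frame 2: 3.3. Distance in frame 3: 6.6.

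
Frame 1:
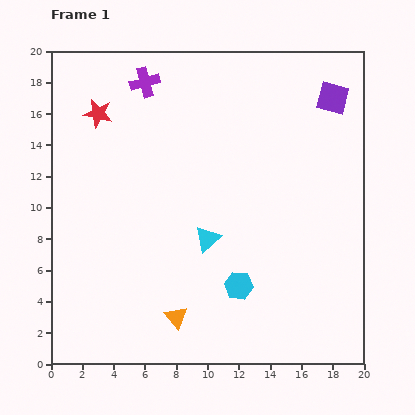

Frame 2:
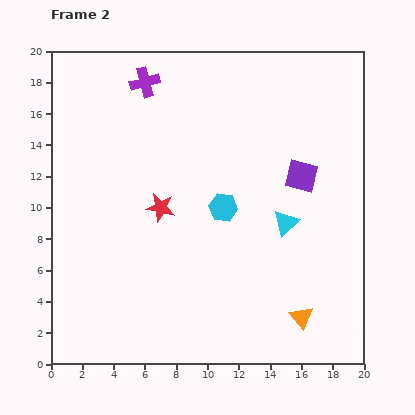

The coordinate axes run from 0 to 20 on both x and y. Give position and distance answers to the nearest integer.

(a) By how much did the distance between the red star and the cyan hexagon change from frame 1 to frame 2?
-10

Distance in frame 1: 14. Distance in frame 2: 4.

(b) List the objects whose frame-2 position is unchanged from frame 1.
the purple cross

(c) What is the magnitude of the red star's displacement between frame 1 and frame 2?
7

The red star moved from (3, 16) to (7, 10), a distance of √(4² + 6²) ≈ 7.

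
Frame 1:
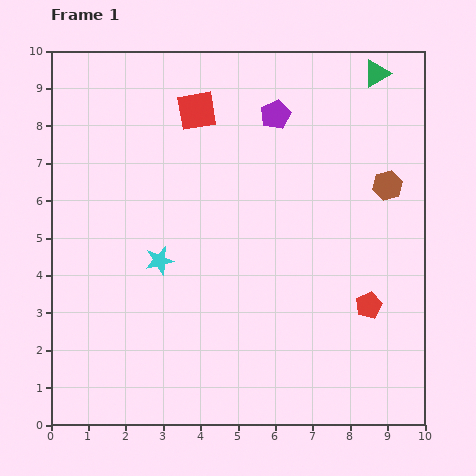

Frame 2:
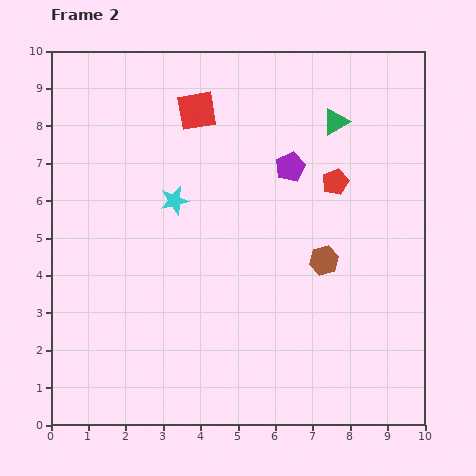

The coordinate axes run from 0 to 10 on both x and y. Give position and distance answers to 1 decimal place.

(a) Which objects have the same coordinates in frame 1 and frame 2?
the red square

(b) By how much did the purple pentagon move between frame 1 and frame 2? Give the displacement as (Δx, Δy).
(0.4, -1.4)

The purple pentagon was at (6.0, 8.3) in frame 1 and (6.4, 6.9) in frame 2.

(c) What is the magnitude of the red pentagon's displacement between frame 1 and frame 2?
3.4

The red pentagon moved from (8.5, 3.2) to (7.6, 6.5), a distance of √(0.9² + 3.3²) ≈ 3.4.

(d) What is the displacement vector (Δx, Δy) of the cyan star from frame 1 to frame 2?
(0.4, 1.6)

The cyan star was at (2.9, 4.4) in frame 1 and (3.3, 6.0) in frame 2.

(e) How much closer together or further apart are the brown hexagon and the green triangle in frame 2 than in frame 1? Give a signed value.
+0.7

Distance in frame 1: 3.0. Distance in frame 2: 3.7.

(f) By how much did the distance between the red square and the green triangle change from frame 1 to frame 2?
-1.2

Distance in frame 1: 4.9. Distance in frame 2: 3.7.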